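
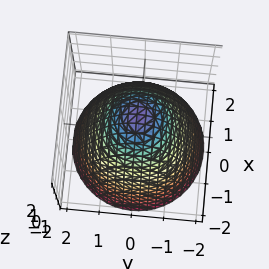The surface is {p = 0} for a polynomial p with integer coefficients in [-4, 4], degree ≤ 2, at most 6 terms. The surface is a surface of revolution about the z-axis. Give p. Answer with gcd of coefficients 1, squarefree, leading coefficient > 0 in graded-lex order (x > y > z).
x^2 + y^2 + z - 2

First, the degree is 2 — no degree-1 surface has this shape.
Then, symmetries: every cross-section ⟂ z is a circle, so x, y appear only via x² + y².
Next, observable constraints: it crosses the z-axis at the gridline z = 2; a circular section at z = 0 has radius between 1 and 2.
Finally, solving for integer coefficients yields p as stated.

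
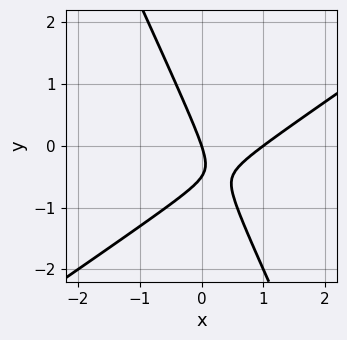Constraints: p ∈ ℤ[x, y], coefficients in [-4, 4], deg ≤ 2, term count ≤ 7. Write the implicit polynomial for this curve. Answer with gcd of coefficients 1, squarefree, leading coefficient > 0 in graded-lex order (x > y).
1. deg p = 2. The shape is more complex than any degree-1 curve.
2. Reading off the gridlines: it meets the y-axis at y = 0 (among the integer gridlines); among the integer gridlines, it crosses the x-axis at x ∈ {0, 1}.
3. These observations pin down the coefficients.

3*x^2 - 3*x*y - 2*y^2 - 3*x - y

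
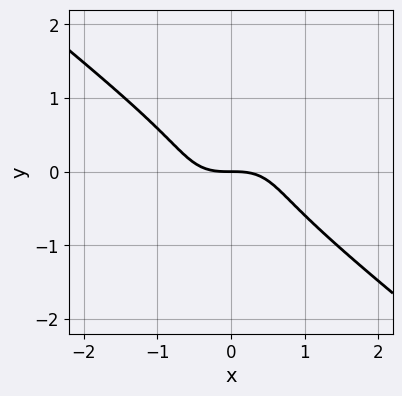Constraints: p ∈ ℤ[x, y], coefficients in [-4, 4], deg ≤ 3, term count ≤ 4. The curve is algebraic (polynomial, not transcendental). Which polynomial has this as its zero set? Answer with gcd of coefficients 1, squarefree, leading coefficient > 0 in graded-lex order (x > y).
x^3 + 2*y^3 + y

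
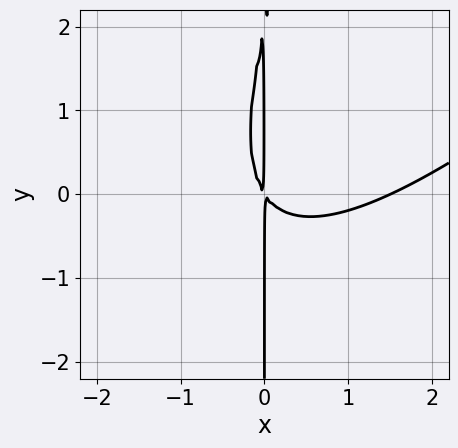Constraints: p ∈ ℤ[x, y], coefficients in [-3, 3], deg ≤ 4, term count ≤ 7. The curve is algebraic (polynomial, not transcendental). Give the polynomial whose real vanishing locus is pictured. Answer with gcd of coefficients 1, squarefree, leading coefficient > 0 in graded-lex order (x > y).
1. Degree: a generic line meets the curve in up to 3 points, so deg p = 3.
2. Observable constraints: every point of the y-axis in the box is on the curve.
3. Putting this together gives p.

2*x^3 - 3*x^2*y + x*y^2 - 3*x^2 - 2*x*y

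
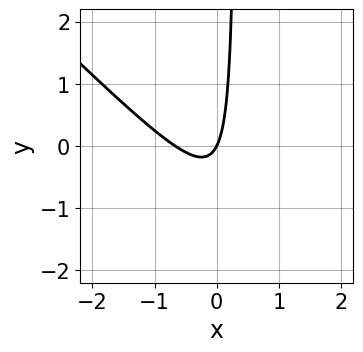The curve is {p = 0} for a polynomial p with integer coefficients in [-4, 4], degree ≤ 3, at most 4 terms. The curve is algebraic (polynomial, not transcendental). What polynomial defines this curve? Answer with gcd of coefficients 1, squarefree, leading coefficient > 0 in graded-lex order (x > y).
First, degree: a generic line meets the curve in up to 2 points, so deg p = 2.
Then, reading off the gridlines: it crosses the y-axis at the gridline y = 0; it crosses the x-axis at the gridline x = 0.
Finally, fitting integer coefficients to these (and the overall shape) gives p.

3*x^2 + 3*x*y + 2*x - y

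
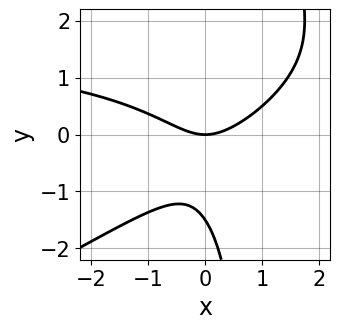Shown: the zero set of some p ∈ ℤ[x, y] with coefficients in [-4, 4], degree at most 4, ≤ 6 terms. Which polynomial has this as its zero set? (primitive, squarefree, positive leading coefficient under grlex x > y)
First, deg p = 3. The shape is more complex than any degree-2 curve.
Then, from the visible intercepts: it meets the x-axis at x = 0 (among the integer gridlines); it crosses the y-axis at the gridline y = 0.
Finally, the integer polynomial consistent with all of this is the stated p.

x^2*y - 2*x*y^2 - 2*x^2 + 2*y^2 + 3*y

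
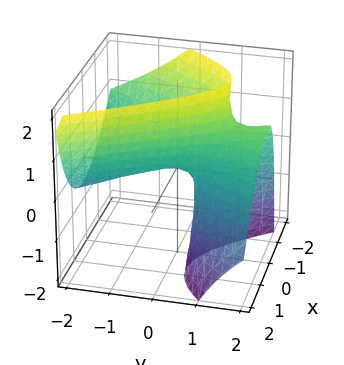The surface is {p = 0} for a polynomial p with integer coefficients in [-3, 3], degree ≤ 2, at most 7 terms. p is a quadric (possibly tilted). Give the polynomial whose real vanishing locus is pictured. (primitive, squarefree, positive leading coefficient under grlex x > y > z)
3*x^2 + 2*x*z - y^2 + 3*y*z - 2*z

(a) The degree is 2 — a generic line meets the surface in up to 2 points.
(b) Checking where it meets the axes: it meets the y-axis at y = 0 (among the integer gridlines); one x-axis crossing is at x = 0; it crosses the z-axis at the gridline z = 0.
(c) These observations pin down the coefficients.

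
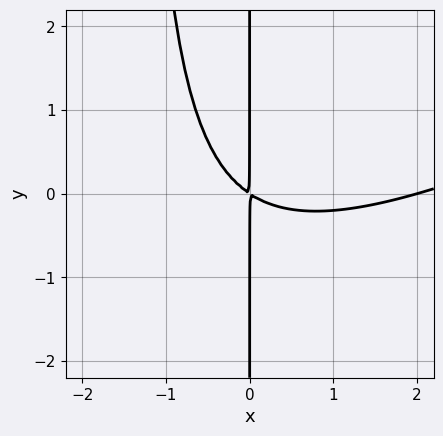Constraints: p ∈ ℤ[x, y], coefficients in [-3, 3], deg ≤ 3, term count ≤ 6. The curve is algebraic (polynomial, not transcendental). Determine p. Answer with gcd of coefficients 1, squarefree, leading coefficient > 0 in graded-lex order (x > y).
x^3 - 2*x^2*y - 2*x^2 - 3*x*y

1. deg p = 3. A generic line meets the curve in up to 3 points.
2. Observable constraints: every point of the y-axis in the box is on the curve; it meets the x-axis at x = 2 (among the integer gridlines).
3. Solving for integer coefficients yields p as stated.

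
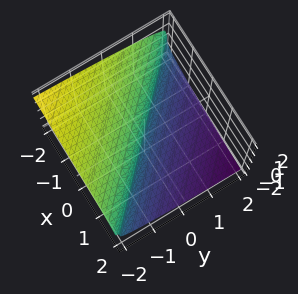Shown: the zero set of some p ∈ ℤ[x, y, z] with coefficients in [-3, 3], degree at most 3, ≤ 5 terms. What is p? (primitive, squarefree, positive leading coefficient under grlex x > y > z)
First, deg p = 3. A generic line meets the surface in up to 3 points.
Then, observable constraints: one y-axis crossing is at y = 0; it meets the x-axis at x = 0 (among the integer gridlines).
Finally, matching integer coefficients to the picture gives p.

z^3 + x + y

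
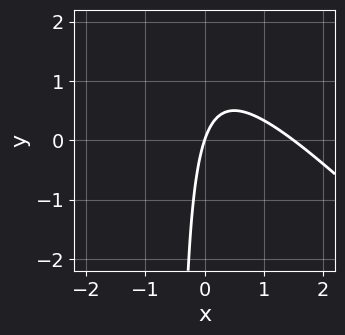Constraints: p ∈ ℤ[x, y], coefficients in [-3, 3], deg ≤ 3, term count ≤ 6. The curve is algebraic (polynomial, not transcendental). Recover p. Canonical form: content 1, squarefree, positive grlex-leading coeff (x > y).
2*x^2 + 2*x*y - 3*x + y

The degree is 2 — no degree-1 curve has this shape.
From the axis intercepts and sections: it meets the x-axis at x = 0 (among the integer gridlines); one y-axis crossing is at y = 0.
Solving for integer coefficients yields p as stated.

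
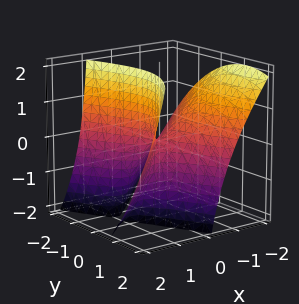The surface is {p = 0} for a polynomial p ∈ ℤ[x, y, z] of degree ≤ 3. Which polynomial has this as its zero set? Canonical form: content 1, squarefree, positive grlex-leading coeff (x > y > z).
(a) Degree: a generic line meets the surface in up to 2 points, so deg p = 2.
(b) Reading off the gridlines: one z-axis crossing is at z = 0; it crosses the x-axis at the gridline x = 0; it crosses the y-axis at the gridline y = 0.
(c) Solving for integer coefficients yields p as stated.

2*x^2 - x*y + 2*x*z - y^2 - z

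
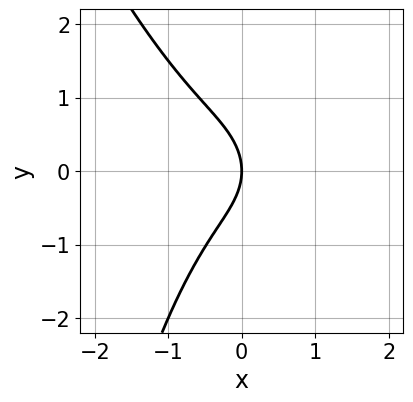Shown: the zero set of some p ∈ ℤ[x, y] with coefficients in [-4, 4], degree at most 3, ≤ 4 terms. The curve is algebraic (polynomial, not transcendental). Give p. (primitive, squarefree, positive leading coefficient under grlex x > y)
Degree: a generic line meets the curve in up to 3 points, so deg p = 3.
Against the integer gridlines: it crosses the y-axis at the gridline y = 0; it meets the x-axis at x = 0 (among the integer gridlines).
The integer polynomial consistent with all of this is the stated p.

3*x^3 + x^2*y + 2*y^2 + 3*x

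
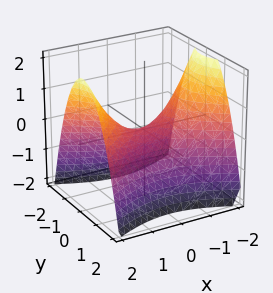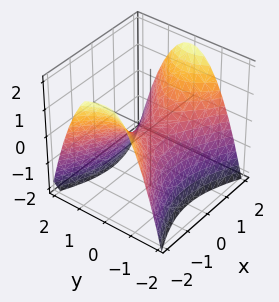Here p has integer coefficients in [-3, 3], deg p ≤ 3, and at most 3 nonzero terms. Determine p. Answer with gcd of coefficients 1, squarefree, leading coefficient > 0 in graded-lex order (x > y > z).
The degree is 2 — a saddle surface; a quadric.
Symmetries: it's symmetric under y → −y, forcing even powers of y; the x ↦ −x reflection is a symmetry, so x appears only in even powers.
Observable constraints: one x-axis crossing is at x = 0; it meets the z-axis at z = 0 (among the integer gridlines).
Together with the visible shape, these determine p as stated.

x^2 - 2*y^2 - 2*z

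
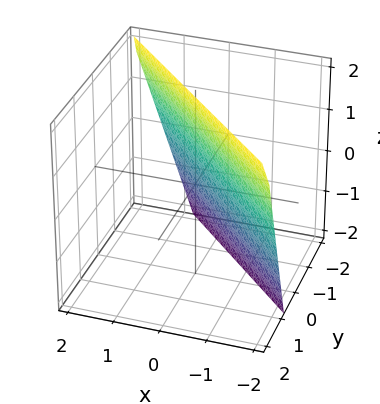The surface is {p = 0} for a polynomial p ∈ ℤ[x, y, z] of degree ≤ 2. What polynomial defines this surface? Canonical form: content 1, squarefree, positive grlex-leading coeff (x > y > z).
First, the degree is 1 — every cross-section is a straight line — this is a plane.
Next, from the visible intercepts: it crosses the z-axis at the gridline z = 2.
Finally, fitting integer coefficients to these (and the overall shape) gives p.

3*x + 3*y - z + 2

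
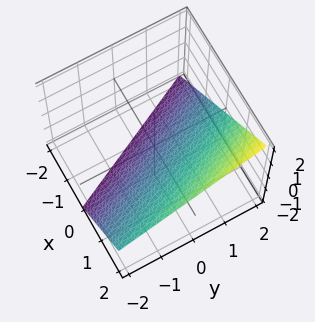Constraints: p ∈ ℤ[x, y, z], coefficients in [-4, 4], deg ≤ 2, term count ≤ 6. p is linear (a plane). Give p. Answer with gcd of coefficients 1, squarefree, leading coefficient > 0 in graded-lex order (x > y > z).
2*x + y - 2*z - 2

1. The degree is 1 — the surface is flat (a plane).
2. Checking where it meets the axes: it crosses the x-axis at the gridline x = 1; it crosses the z-axis at the gridline z = -1; one y-axis crossing is at y = 2.
3. Assembling these constraints gives the stated polynomial.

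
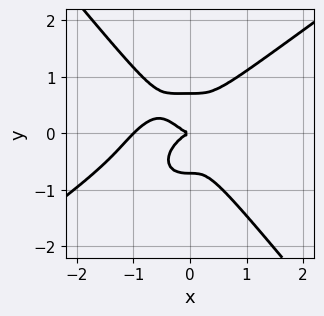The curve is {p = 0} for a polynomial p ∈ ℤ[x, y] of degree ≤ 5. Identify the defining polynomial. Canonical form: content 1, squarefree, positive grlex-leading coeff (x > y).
First, degree: the shape is more complex than any degree-3 curve, so deg p = 4.
Next, checking where it meets the axes: it crosses the y-axis at the gridline y = 0; among the integer gridlines, it crosses the x-axis at x ∈ {-1, 0}.
Finally, assembling these constraints gives the stated polynomial.

2*x^4 - 2*x^3*y - 2*y^4 + 2*x^3 + y^2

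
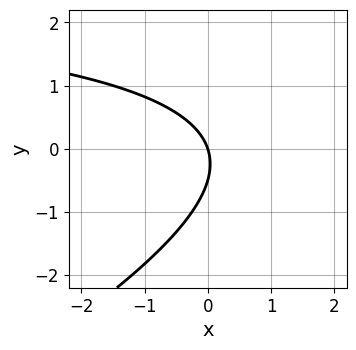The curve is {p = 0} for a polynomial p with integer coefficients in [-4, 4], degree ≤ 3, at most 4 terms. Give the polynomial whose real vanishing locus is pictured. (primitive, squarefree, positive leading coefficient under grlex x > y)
x*y - 2*y^2 - 3*x - y

(a) deg p = 2. A generic line meets the curve in up to 2 points.
(b) Checking where it meets the axes: it meets the x-axis at x = 0 (among the integer gridlines); it meets the y-axis at y = 0 (among the integer gridlines).
(c) Assembling these constraints gives the stated polynomial.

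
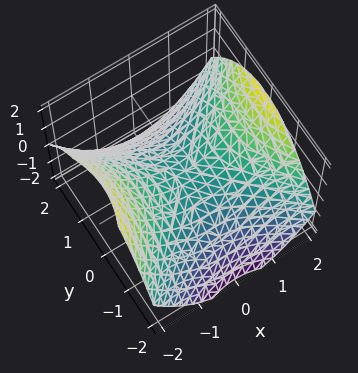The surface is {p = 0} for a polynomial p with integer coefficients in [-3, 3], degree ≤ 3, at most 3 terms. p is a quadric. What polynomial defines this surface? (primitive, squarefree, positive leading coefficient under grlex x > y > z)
(a) The degree is 2 — a saddle surface; a quadric.
(b) Symmetries: it's symmetric under x → −x, forcing even powers of x; it's symmetric under y → −y, forcing even powers of y.
(c) Checking where it meets the axes: one x-axis crossing is at x = 0; one z-axis crossing is at z = 0.
(d) The integer polynomial consistent with all of this is the stated p.

x^2 - y^2 - 2*z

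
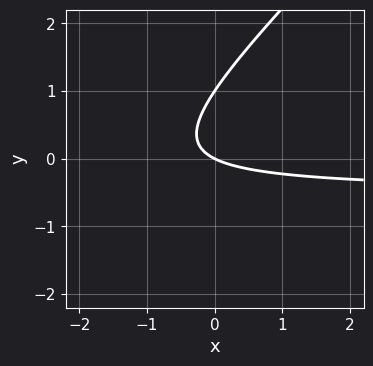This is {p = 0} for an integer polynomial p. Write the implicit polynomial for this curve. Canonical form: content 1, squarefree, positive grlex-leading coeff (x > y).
First, deg p = 2. No degree-1 curve has this shape.
Then, observable constraints: one x-axis crossing is at x = 0; the y-axis gridline crossings are at y ∈ {0, 1}.
Finally, matching integer coefficients to the picture gives p.

2*x*y - 2*y^2 + x + 2*y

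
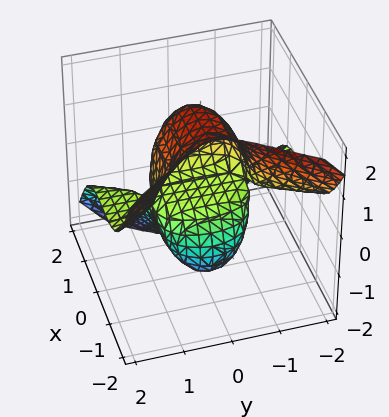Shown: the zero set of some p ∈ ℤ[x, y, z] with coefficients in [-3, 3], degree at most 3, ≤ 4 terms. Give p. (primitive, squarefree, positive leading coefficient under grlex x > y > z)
The degree is 3 — a generic line meets the surface in up to 3 points.
Checking where it meets the axes: one z-axis crossing is at z = 0; every point of the y-axis in the box is on the surface; it crosses the x-axis at the gridline x = 0.
Fitting integer coefficients to these (and the overall shape) gives p.

2*x^3 + 3*y^2*z + z^3 - 3*z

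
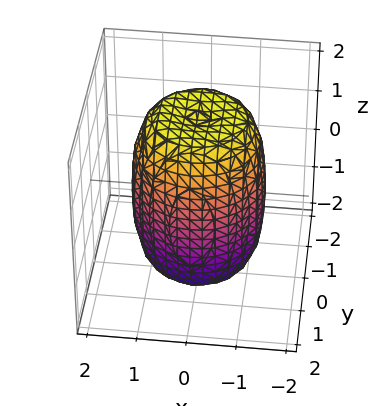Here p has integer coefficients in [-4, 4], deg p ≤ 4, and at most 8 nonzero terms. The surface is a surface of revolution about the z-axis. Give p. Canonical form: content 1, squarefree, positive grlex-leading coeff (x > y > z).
Degree: no degree-3 surface has this shape, so deg p = 4.
By symmetry, every cross-section ⟂ z is a circle, so x, y appear only via x² + y².
Against the integer gridlines: a circular section at z = -1 has radius between 1 and 2.
The integer polynomial consistent with all of this is the stated p.

2*x^4 + 4*x^2*y^2 + 2*y^4 - 2*x^2 - 2*y^2 + z^2 - 3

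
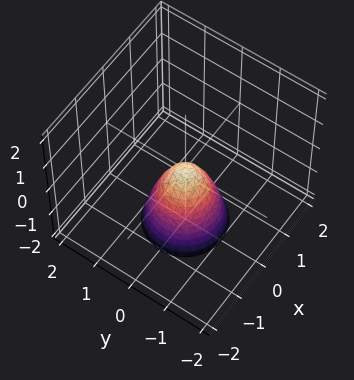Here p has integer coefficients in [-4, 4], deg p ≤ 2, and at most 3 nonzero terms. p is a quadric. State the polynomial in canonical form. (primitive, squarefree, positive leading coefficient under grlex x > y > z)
2*x^2 + 2*y^2 + z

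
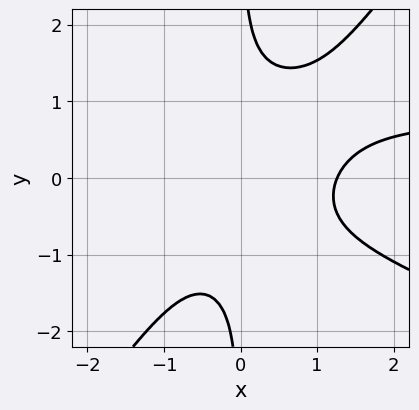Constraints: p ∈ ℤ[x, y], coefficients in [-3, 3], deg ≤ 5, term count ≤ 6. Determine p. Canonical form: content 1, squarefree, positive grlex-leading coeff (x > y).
x^3*y + 2*x^2*y^2 - 2*x*y^3 - x^3 + 2

1. deg p = 4. The shape is more complex than any degree-3 curve.
2. From the visible intercepts: it misses every integer gridline on the y-axis.
3. Matching integer coefficients to the picture gives p.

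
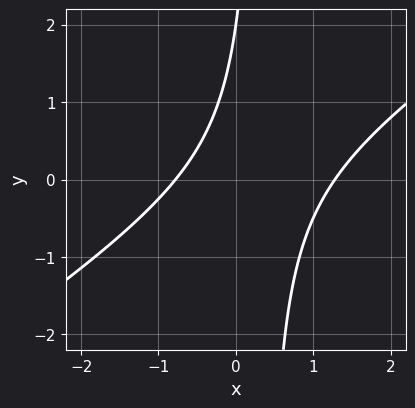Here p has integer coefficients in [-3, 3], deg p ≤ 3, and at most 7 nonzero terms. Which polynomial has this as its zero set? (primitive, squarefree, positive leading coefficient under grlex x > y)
2*x^2 - 3*x*y - x + y - 2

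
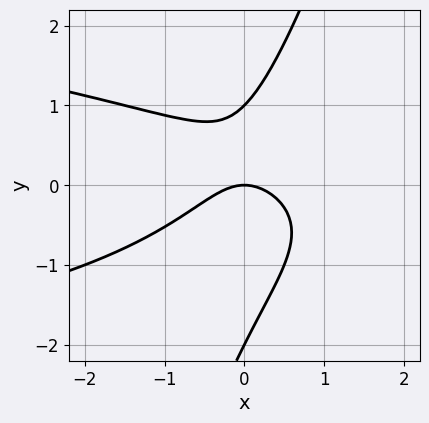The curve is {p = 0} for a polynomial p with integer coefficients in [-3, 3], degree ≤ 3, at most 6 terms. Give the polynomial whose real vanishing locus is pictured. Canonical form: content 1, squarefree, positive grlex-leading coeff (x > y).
3*x*y^2 - y^3 + 2*x^2 - y^2 + 2*y

deg p = 3.
Checking where it meets the axes: among the integer gridlines, it crosses the y-axis at y ∈ {-2, 0, 1}; it meets the x-axis at x = 0 (among the integer gridlines).
Matching integer coefficients to the picture gives p.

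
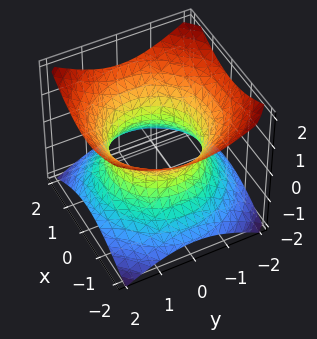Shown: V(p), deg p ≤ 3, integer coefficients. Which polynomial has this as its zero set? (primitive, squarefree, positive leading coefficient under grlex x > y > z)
First, the degree is 2 — an hourglass — one-sheet hyperboloid; a quadric.
Then, symmetries: rotational symmetry about the z-axis ⇒ p depends on x, y only through x² + y²; it's symmetric under z → −z, forcing even powers of z.
Then, reading off the gridlines: it misses every integer gridline on the z-axis; a circular section at z = 1 has radius between 1 and 2.
Finally, these observations pin down the coefficients.

2*x^2 + 2*y^2 - 3*z^2 - 3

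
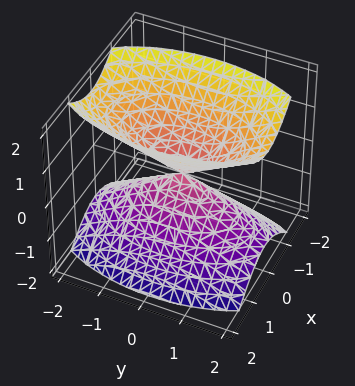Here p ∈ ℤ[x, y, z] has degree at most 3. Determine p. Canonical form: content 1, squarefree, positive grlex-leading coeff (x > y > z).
1. I count 2 distinct pieces. Treating them together as one polynomial.
2. The degree is 2 — a double cone through the origin; a quadric.
3. Symmetries: mirror symmetry y ↦ −y ⇒ only even powers of y; it's symmetric under z → −z, forcing even powers of z; it's symmetric under x → −x, forcing even powers of x.
4. Reading off the gridlines: it crosses the z-axis at the gridline z = 0; it crosses the y-axis at the gridline y = 0; it meets the x-axis at x = 0 (among the integer gridlines).
5. These observations pin down the coefficients.

3*x^2 + y^2 - 2*z^2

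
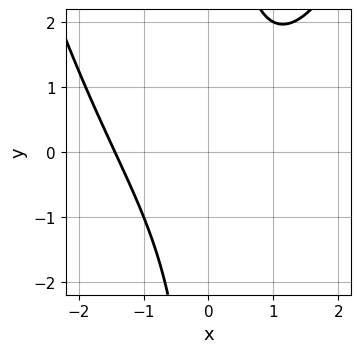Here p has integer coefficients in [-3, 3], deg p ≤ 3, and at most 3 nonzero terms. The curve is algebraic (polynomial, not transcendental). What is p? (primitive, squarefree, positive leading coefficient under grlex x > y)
x^3 - 2*x*y + 3

First, deg p = 3. The shape is more complex than any degree-2 curve.
Then, against the integer gridlines: it misses every integer gridline on the y-axis.
Finally, together with the visible shape, these determine p as stated.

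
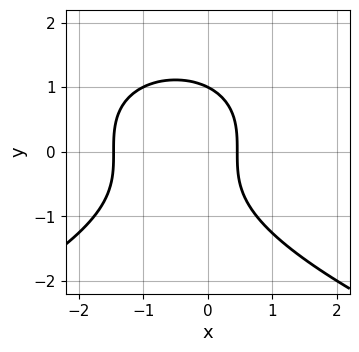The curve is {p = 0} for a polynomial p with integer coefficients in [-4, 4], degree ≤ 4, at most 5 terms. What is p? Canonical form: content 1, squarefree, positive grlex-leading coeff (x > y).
2*y^3 + 3*x^2 + 3*x - 2

(a) deg p = 3. No degree-2 curve has this shape.
(b) From the axis intercepts and sections: one y-axis crossing is at y = 1.
(c) Together with the visible shape, these determine p as stated.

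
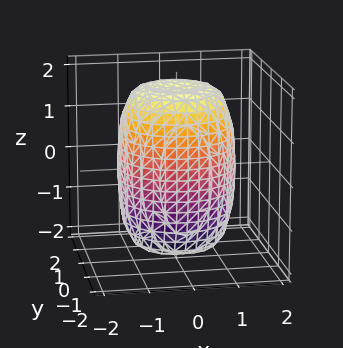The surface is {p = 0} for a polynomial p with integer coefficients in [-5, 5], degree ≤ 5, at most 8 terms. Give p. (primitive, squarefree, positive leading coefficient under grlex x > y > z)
1. The degree is 4 — no degree-3 surface has this shape.
2. Symmetries: rotational symmetry about the z-axis ⇒ p depends on x, y only through x² + y².
3. From the visible intercepts: a circular section at z = 1 has radius between 1 and 2.
4. Assembling these constraints gives the stated polynomial.

2*x^4 + 4*x^2*y^2 + 2*y^4 - 2*x^2 - 2*y^2 + z^2 - 3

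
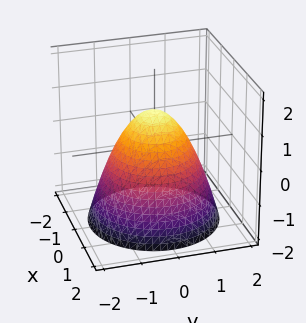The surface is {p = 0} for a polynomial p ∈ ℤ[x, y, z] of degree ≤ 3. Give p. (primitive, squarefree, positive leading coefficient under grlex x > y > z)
First, degree: the shape is more complex than any degree-1 surface, so deg p = 2.
Then, by symmetry, the z-axis is an axis of rotation, so x and y enter only as x² + y².
Then, from the axis intercepts and sections: the x-axis gridline crossings are at x ∈ {-1, 1}; it meets the z-axis at z = 1 (among the integer gridlines).
Finally, together with the visible shape, these determine p as stated. Check: (0, 1, 0) on the y-axis lies on the surface, and p(0, 1, 0) = 0. ✓

x^2 + y^2 + z - 1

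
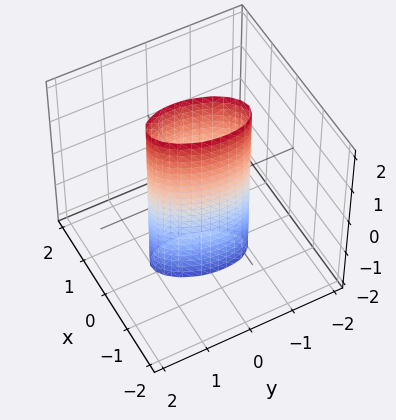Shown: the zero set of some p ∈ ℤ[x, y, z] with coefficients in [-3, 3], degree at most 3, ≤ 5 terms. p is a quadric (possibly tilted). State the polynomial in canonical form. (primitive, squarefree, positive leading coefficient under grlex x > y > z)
Degree: no degree-1 surface has this shape, so deg p = 2.
Checking where it meets the axes: it misses every integer gridline on the z-axis; among the integer gridlines, it crosses the y-axis at y ∈ {-1, 1}.
Fitting integer coefficients to these (and the overall shape) gives p.

3*x^2 - x*y + y^2 - 1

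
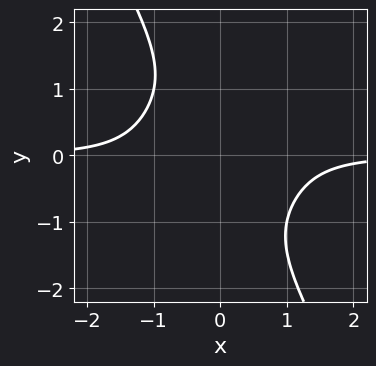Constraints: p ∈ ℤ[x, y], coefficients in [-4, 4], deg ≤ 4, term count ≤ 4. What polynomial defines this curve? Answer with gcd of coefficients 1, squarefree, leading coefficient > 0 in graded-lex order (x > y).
1. Degree: no degree-3 curve has this shape, so deg p = 4.
2. Against the integer gridlines: it misses every integer gridline on the x-axis; the curve avoids every integer y-axis point in the box.
3. Fitting integer coefficients to these (and the overall shape) gives p.

3*x^3*y + x*y^3 + y^4 + 3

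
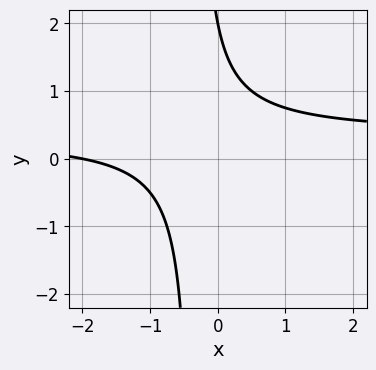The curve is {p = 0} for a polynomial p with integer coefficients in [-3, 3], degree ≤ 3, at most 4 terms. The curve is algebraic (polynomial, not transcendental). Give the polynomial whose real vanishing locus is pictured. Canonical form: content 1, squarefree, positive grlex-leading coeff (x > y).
3*x*y - x + y - 2

1. The degree is 2 — a generic line meets the curve in up to 2 points.
2. From the visible intercepts: one x-axis crossing is at x = -2; one y-axis crossing is at y = 2.
3. The integer polynomial consistent with all of this is the stated p.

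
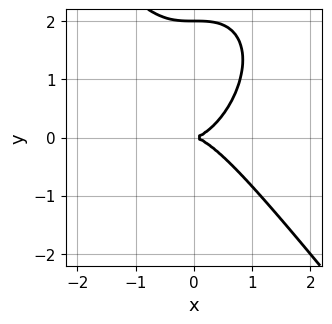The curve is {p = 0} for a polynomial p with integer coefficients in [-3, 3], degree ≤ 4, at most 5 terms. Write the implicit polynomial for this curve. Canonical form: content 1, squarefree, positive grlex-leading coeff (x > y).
2*x^3 + y^3 - 2*y^2

Degree: no degree-2 curve has this shape, so deg p = 3.
Reading off the gridlines: it crosses the x-axis at the gridline x = 0; the y-axis gridline crossings are at y ∈ {0, 2}.
The integer polynomial consistent with all of this is the stated p.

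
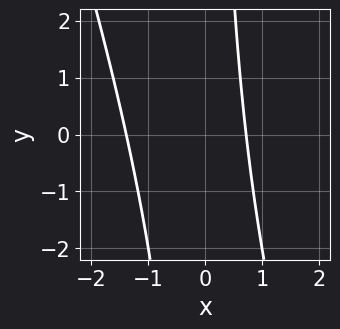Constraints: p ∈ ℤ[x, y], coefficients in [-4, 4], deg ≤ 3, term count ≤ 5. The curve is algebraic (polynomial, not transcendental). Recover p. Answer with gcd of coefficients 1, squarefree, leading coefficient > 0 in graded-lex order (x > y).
3*x^2 + x*y + 2*x - 3

The degree is 2 — no degree-1 curve has this shape.
Reading off the gridlines: the curve avoids every integer y-axis point in the box.
Matching integer coefficients to the picture gives p.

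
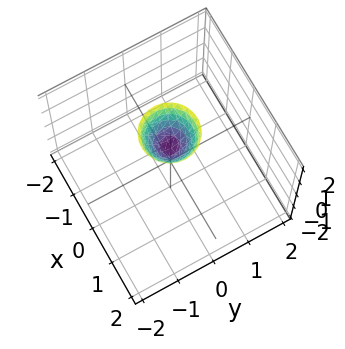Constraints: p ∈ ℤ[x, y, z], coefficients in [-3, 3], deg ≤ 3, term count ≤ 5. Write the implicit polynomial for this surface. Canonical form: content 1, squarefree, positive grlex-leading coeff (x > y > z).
2*x^2 + 2*y^2 - z + 1

1. deg p = 2. A generic line meets the surface in up to 2 points.
2. By symmetry, every cross-section ⟂ z is a circle, so x, y appear only via x² + y².
3. From the visible intercepts: it misses every integer gridline on the y-axis; the surface avoids every integer x-axis point in the box.
4. Solving for integer coefficients yields p as stated. Check: (0, 0, 1) on the z-axis lies on the surface, and p(0, 0, 1) = 0. ✓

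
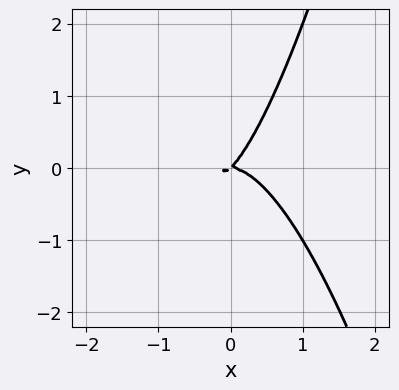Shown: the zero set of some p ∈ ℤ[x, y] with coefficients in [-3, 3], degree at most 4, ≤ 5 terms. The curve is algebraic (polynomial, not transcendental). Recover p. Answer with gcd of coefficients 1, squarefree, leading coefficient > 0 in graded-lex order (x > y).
2*x^3 + x*y - y^2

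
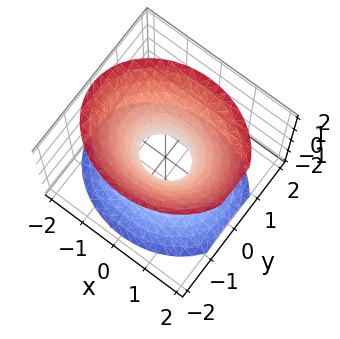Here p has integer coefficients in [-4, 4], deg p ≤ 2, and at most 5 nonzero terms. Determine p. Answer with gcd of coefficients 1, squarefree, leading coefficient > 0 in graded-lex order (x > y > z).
2*x^2 + 3*y^2 - 2*z^2 - 1

1. Degree: one connected sheet with a waist; a quadric, so deg p = 2.
2. Symmetries: mirror symmetry y ↦ −y ⇒ only even powers of y; the z ↦ −z reflection is a symmetry, so z appears only in even powers; it's symmetric under x → −x, forcing even powers of x.
3. Against the integer gridlines: the surface avoids every integer z-axis point in the box.
4. Matching integer coefficients to the picture gives p.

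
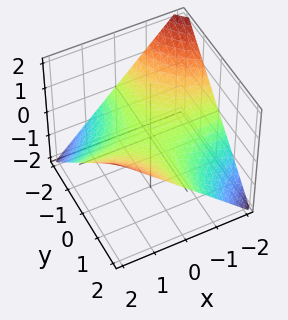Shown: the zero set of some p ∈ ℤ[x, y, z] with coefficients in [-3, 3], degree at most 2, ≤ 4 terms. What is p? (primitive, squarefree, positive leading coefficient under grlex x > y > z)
x*y - 2*z

First, deg p = 2.
Next, observable constraints: every point of the x-axis in the box is on the surface; one z-axis crossing is at z = 0; the visible y-axis segment lies entirely on the surface.
Finally, solving for integer coefficients yields p as stated.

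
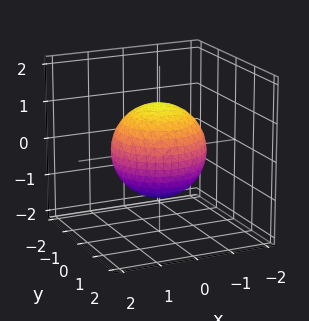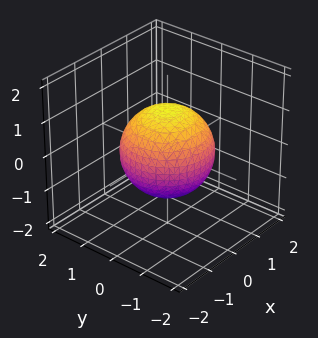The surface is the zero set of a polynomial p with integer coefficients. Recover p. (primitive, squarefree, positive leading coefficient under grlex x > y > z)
1. deg p = 2.
2. Symmetries: rotational symmetry about the z-axis ⇒ p depends on x, y only through x² + y²; the z ↦ −z reflection is a symmetry, so z appears only in even powers.
3. Against the integer gridlines: a circular section at z = 0 has radius between 1 and 2.
4. Assembling these constraints gives the stated polynomial.

2*x^2 + 2*y^2 + 2*z^2 - 3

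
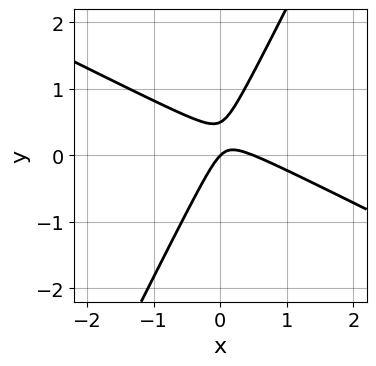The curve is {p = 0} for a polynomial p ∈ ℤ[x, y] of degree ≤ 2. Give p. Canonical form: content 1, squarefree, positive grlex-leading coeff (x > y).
2*x^2 + 3*x*y - 2*y^2 - x + y

First, the degree is 2 — a generic line meets the curve in up to 2 points.
Then, observable constraints: one y-axis crossing is at y = 0; it crosses the x-axis at the gridline x = 0.
Finally, matching integer coefficients to the picture gives p.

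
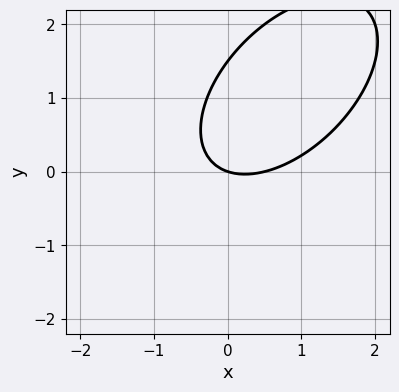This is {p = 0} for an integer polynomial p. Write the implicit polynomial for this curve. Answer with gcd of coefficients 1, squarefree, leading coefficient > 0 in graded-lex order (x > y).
(a) Degree: the shape is more complex than any degree-1 curve, so deg p = 2.
(b) Observable constraints: it crosses the x-axis at the gridline x = 0; one y-axis crossing is at y = 0.
(c) Putting this together gives p.

2*x^2 - 2*x*y + 2*y^2 - x - 3*y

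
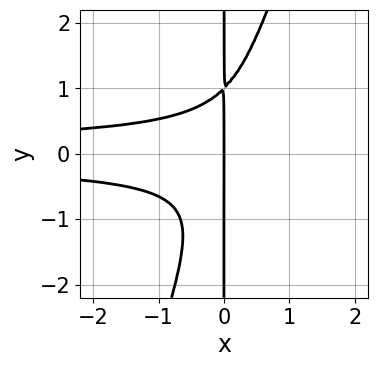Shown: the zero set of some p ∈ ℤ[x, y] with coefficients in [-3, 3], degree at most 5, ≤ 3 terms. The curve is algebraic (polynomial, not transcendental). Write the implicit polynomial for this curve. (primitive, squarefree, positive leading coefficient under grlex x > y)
3*x^2*y^2 - x*y^3 + x

First, degree: no degree-3 curve has this shape, so deg p = 4.
Then, from the visible intercepts: the visible y-axis segment lies entirely on the curve; it crosses the x-axis at the gridline x = 0.
Finally, assembling these constraints gives the stated polynomial.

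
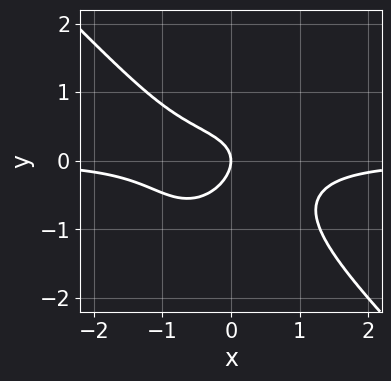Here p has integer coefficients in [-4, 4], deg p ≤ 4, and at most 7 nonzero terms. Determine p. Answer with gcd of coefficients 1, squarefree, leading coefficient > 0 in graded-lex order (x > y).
3*x^3*y + 3*y^4 + 2*y^3 + 3*y^2 + 2*x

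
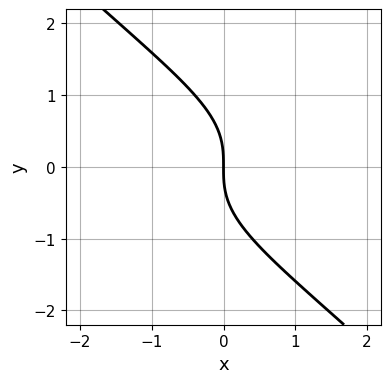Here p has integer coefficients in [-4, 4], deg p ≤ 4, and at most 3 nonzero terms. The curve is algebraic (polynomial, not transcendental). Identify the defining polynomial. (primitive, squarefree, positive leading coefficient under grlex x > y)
(a) The degree is 3 — no degree-2 curve has this shape.
(b) From the visible intercepts: it crosses the x-axis at the gridline x = 0; one y-axis crossing is at y = 0.
(c) Matching integer coefficients to the picture gives p.

2*x*y^2 + 2*y^3 + 3*x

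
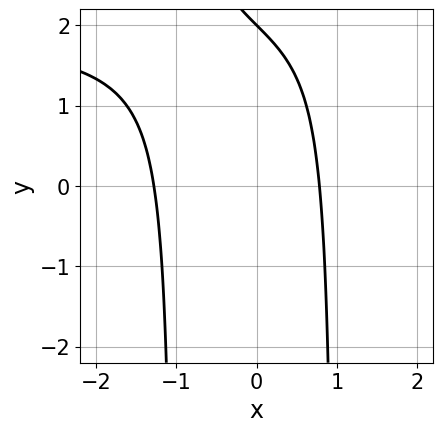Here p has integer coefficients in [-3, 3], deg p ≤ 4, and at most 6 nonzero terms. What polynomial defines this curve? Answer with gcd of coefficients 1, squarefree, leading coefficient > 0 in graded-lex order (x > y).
x^2*y - 2*x^2 - x - y + 2

1. deg p = 3. A generic line meets the curve in up to 3 points.
2. From the visible intercepts: it meets the y-axis at y = 2 (among the integer gridlines).
3. Putting this together gives p.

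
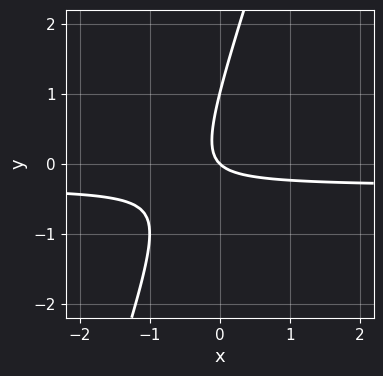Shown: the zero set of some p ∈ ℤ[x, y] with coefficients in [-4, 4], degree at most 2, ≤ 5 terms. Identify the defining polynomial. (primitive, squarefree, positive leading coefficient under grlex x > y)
The degree is 2 — no degree-1 curve has this shape.
From the visible intercepts: it crosses the x-axis at the gridline x = 0; among the integer gridlines, it crosses the y-axis at y ∈ {0, 1}.
Together with the visible shape, these determine p as stated.

3*x*y - y^2 + x + y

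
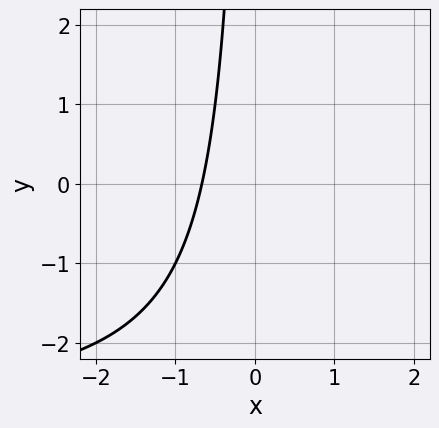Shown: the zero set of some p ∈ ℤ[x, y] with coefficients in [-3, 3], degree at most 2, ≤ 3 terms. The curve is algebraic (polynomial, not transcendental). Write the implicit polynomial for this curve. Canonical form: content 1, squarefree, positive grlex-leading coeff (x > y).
1. The degree is 2 — a generic line meets the curve in up to 2 points.
2. From the axis intercepts and sections: no y-intercept at any integer in the box.
3. Matching integer coefficients to the picture gives p.

x*y + 3*x + 2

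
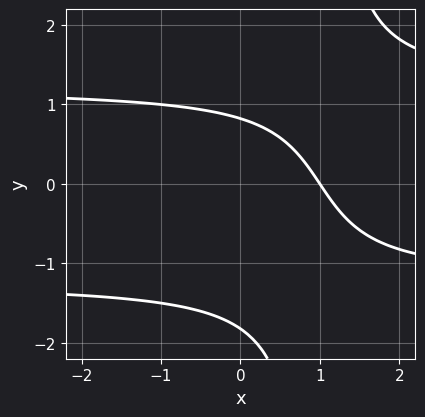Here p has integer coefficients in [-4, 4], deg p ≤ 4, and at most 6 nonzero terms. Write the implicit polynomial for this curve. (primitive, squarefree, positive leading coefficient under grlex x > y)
The degree is 3 — a generic line meets the curve in up to 3 points.
From the visible intercepts: it meets the x-axis at x = 1 (among the integer gridlines).
Fitting integer coefficients to these (and the overall shape) gives p.

2*x*y^2 - 2*y^2 - 3*x - 2*y + 3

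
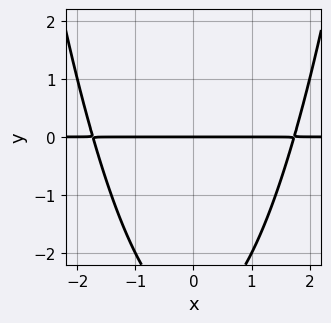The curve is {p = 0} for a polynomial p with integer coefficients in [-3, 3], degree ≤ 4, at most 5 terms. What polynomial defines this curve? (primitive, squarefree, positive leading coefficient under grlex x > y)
x^2*y - y^2 - 3*y

First, the degree is 3 — no degree-2 curve has this shape.
Next, symmetries: it's symmetric under x → −x, forcing even powers of x.
Then, reading off the gridlines: it crosses the y-axis at the gridline y = 0; the visible x-axis segment lies entirely on the curve.
Finally, fitting integer coefficients to these (and the overall shape) gives p.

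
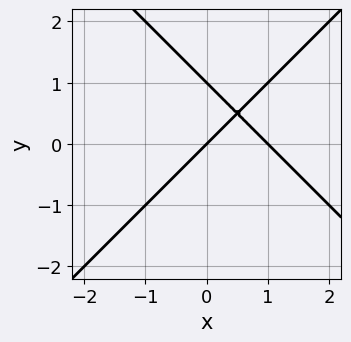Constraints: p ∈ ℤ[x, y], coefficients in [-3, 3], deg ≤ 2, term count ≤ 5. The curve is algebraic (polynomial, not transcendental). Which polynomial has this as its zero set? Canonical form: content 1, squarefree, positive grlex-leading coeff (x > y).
x^2 - y^2 - x + y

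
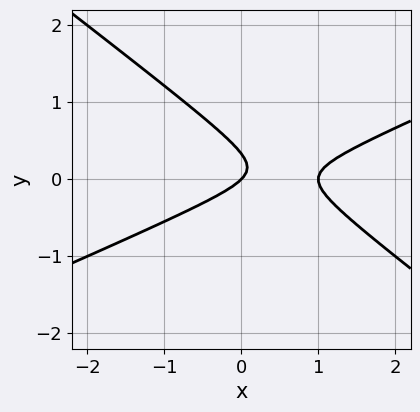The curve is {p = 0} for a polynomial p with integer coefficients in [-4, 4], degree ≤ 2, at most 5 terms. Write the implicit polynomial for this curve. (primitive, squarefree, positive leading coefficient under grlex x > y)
First, the degree is 2 — the shape is more complex than any degree-1 curve.
Then, from the axis intercepts and sections: among the integer gridlines, it crosses the x-axis at x ∈ {0, 1}; it crosses the y-axis at the gridline y = 0.
Finally, these observations pin down the coefficients.

x^2 - x*y - 3*y^2 - x + y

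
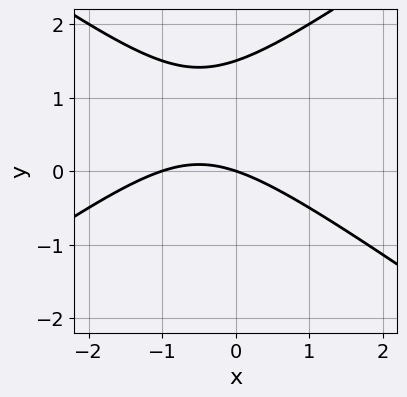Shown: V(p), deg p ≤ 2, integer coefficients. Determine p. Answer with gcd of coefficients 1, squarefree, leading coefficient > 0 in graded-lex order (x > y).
x^2 - 2*y^2 + x + 3*y

(a) Degree: a generic line meets the curve in up to 2 points, so deg p = 2.
(b) Observable constraints: it meets the y-axis at y = 0 (among the integer gridlines); among the integer gridlines, it crosses the x-axis at x ∈ {-1, 0}.
(c) Assembling these constraints gives the stated polynomial.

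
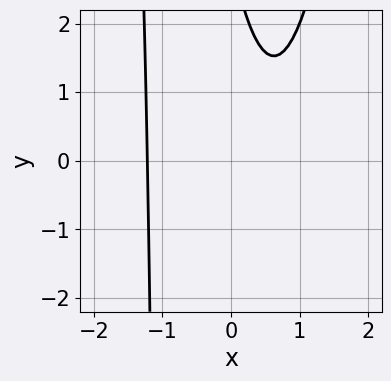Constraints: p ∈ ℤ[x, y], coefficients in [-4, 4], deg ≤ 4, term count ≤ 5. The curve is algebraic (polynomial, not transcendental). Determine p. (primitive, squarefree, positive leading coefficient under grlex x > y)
3*x^3 - x*y - 2*x - y + 3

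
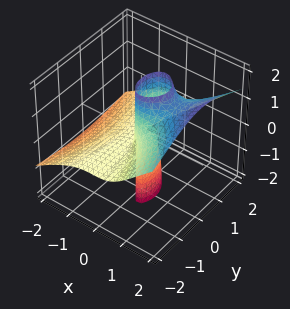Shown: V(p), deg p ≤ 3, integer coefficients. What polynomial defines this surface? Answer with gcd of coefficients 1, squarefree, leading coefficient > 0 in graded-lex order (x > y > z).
First, deg p = 3. The shape is more complex than any degree-2 surface.
Next, reading off the gridlines: every point of the y-axis in the box is on the surface; one x-axis crossing is at x = 0; every point of the z-axis in the box is on the surface.
Finally, putting this together gives p.

2*x^3 - 3*x^2*z - y^2*z + 2*x*z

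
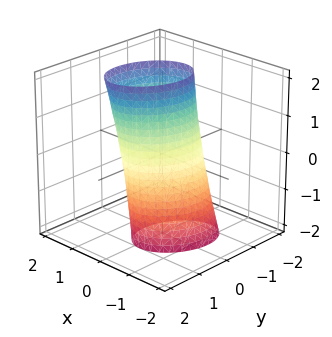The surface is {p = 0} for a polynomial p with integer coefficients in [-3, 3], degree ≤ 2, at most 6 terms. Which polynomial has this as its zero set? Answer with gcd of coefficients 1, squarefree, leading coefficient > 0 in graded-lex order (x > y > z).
First, deg p = 2. No degree-1 surface has this shape.
Next, against the integer gridlines: among the integer gridlines, it crosses the y-axis at y ∈ {-1, 1}; the surface avoids every integer z-axis point in the box.
Finally, fitting integer coefficients to these (and the overall shape) gives p.

3*x^2 - x*y - x*z + 2*y^2 - 2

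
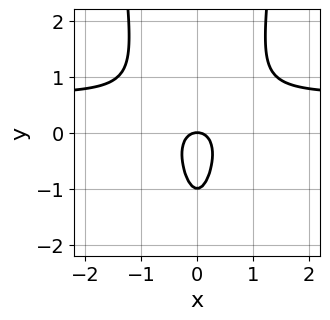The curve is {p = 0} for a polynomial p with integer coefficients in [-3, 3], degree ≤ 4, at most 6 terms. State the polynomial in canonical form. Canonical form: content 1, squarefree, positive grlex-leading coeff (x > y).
1. The degree is 3 — the shape is more complex than any degree-2 curve.
2. Symmetries: mirror symmetry x ↦ −x ⇒ only even powers of x.
3. Checking where it meets the axes: among the integer gridlines, it crosses the y-axis at y ∈ {-1, 0}; one x-axis crossing is at x = 0.
4. Together with the visible shape, these determine p as stated.

3*x^2*y - 2*x^2 - y^2 - y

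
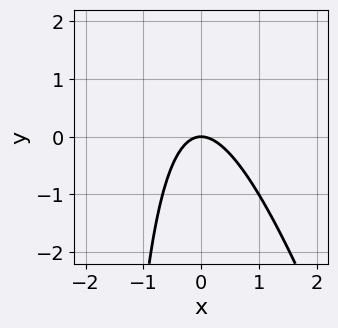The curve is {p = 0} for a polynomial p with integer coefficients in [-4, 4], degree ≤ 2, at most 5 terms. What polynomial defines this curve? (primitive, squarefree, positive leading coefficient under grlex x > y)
3*x^2 + x*y + 2*y

(a) deg p = 2. No degree-1 curve has this shape.
(b) Reading off the gridlines: one y-axis crossing is at y = 0; it meets the x-axis at x = 0 (among the integer gridlines).
(c) Assembling these constraints gives the stated polynomial.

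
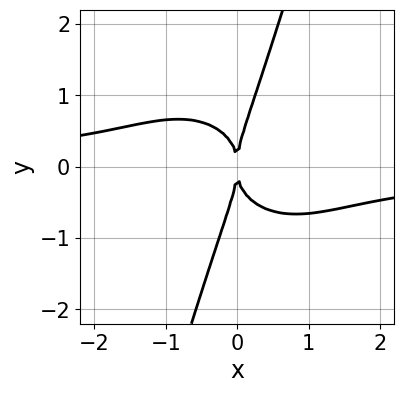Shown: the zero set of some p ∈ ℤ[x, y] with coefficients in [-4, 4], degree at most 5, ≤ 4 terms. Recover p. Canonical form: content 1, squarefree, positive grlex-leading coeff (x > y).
3*x^3*y + 3*x*y^3 - y^4 + 3*x^2

1. The degree is 4 — no degree-3 curve has this shape.
2. Checking where it meets the axes: one x-axis crossing is at x = 0; one y-axis crossing is at y = 0.
3. Putting this together gives p.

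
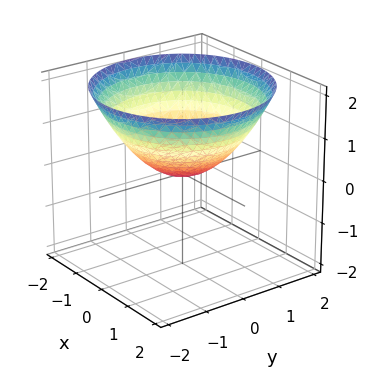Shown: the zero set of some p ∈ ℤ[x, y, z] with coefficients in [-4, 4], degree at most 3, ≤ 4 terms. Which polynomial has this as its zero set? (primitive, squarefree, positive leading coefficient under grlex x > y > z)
x^2 + y^2 - 2*z

Degree: a single bowl opening along one axis; a quadric, so deg p = 2.
Symmetry: the z-axis is an axis of rotation, so x and y enter only as x² + y².
From the axis intercepts and sections: it crosses the x-axis at the gridline x = 0; a circular section at z = 1 has radius between 1 and 2; one y-axis crossing is at y = 0.
Putting this together gives p.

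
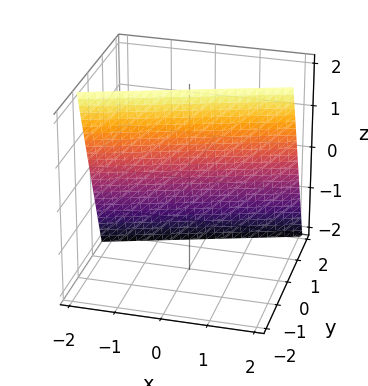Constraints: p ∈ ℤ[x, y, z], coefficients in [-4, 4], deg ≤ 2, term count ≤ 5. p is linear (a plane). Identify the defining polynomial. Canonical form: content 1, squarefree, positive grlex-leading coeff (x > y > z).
(a) Degree: the surface is flat (a plane), so deg p = 1.
(b) Observable constraints: one x-axis crossing is at x = -2; it crosses the z-axis at the gridline z = 2.
(c) Putting this together gives p.

x - 3*y - z + 2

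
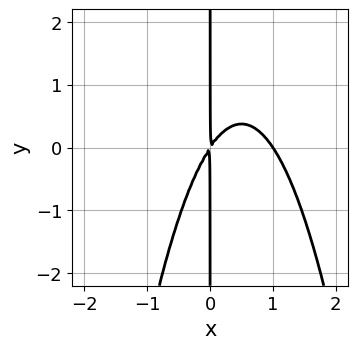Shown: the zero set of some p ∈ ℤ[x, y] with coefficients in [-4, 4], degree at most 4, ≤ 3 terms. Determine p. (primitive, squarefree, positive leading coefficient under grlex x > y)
3*x^3 - 3*x^2 + 2*x*y

deg p = 3.
Checking where it meets the axes: it crosses the x-axis at the gridline x = 1; the visible y-axis segment lies entirely on the curve.
Assembling these constraints gives the stated polynomial.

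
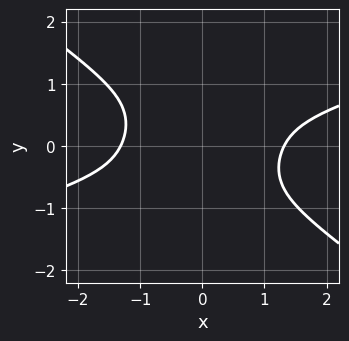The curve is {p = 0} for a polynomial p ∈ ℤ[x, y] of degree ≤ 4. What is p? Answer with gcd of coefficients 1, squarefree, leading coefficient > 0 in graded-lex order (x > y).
x^4 - 2*x^3*y - 3*x^2*y^2 - 3*y^4 - 3

(a) The degree is 4 — a generic line meets the curve in up to 4 points.
(b) From the axis intercepts and sections: it misses every integer gridline on the y-axis.
(c) These observations pin down the coefficients.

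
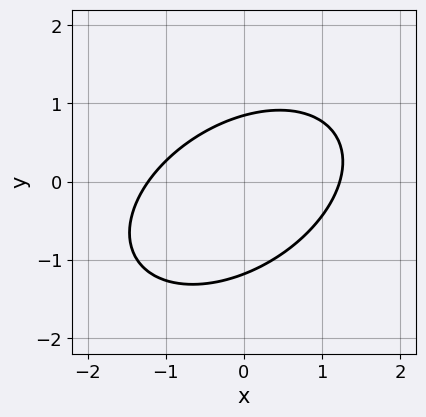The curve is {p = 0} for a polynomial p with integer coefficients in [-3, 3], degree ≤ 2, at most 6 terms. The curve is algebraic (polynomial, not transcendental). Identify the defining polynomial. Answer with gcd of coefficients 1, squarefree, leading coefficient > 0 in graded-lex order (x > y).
2*x^2 - 2*x*y + 3*y^2 + y - 3

(a) Degree: the shape is more complex than any degree-1 curve, so deg p = 2.
(b) Matching integer coefficients to the picture gives p.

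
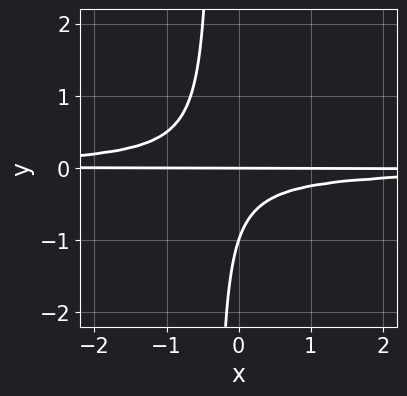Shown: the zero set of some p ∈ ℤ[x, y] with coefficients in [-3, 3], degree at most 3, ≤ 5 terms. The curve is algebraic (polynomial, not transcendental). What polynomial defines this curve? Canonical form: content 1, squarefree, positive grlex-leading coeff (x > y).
(a) Degree: the shape is more complex than any degree-2 curve, so deg p = 3.
(b) Against the integer gridlines: the visible x-axis segment lies entirely on the curve; among the integer gridlines, it crosses the y-axis at y ∈ {-1, 0}.
(c) Assembling these constraints gives the stated polynomial.

3*x*y^2 + y^2 + y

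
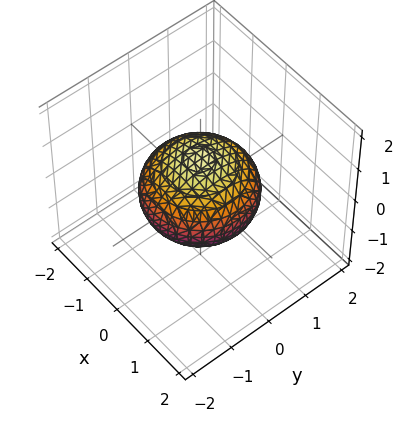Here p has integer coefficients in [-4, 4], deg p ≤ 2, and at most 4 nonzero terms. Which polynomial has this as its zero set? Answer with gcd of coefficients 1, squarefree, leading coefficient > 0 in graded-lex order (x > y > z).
(a) The degree is 2 — no degree-1 surface has this shape.
(b) Symmetries: rotational symmetry about the z-axis ⇒ p depends on x, y only through x² + y².
(c) Reading off the gridlines: a circular section at z = 0 has radius between 1 and 2; among the integer gridlines, it crosses the z-axis at z ∈ {-1, 1}.
(d) Assembling these constraints gives the stated polynomial.

2*x^2 + 2*y^2 + 3*z^2 - 3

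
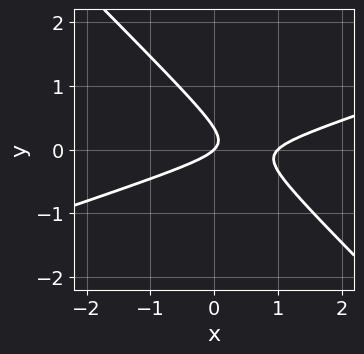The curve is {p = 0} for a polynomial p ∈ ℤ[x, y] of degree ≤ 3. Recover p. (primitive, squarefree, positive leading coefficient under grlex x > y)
(a) The degree is 2 — no degree-1 curve has this shape.
(b) Against the integer gridlines: one y-axis crossing is at y = 0; among the integer gridlines, it crosses the x-axis at x ∈ {0, 1}.
(c) Together with the visible shape, these determine p as stated.

x^2 - 2*x*y - 3*y^2 - x + y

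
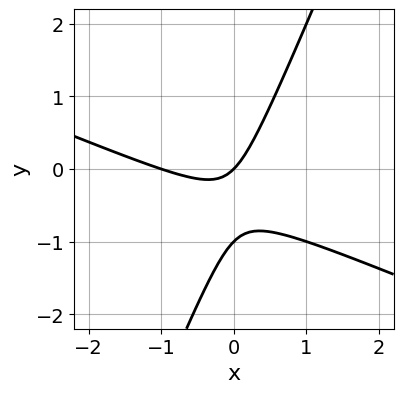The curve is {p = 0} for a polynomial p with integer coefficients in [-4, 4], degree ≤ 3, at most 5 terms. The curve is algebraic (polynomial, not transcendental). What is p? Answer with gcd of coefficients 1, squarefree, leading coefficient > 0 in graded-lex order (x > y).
x^2 + 2*x*y - y^2 + x - y

1. Degree: no degree-1 curve has this shape, so deg p = 2.
2. From the visible intercepts: among the integer gridlines, it crosses the x-axis at x ∈ {-1, 0}; the y-axis gridline crossings are at y ∈ {-1, 0}.
3. Putting this together gives p.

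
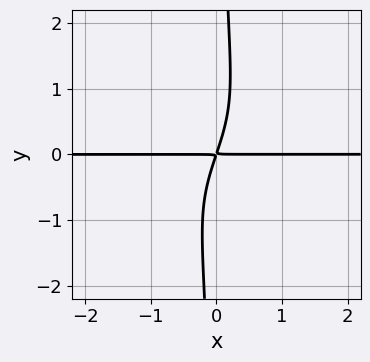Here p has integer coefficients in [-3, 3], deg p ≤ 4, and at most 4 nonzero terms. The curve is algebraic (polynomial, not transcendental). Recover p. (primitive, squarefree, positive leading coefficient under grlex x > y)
x^2*y^2 - 2*x*y^3 - 3*x*y + y^2

1. deg p = 4.
2. Reading off the gridlines: every point of the x-axis in the box is on the curve.
3. Solving for integer coefficients yields p as stated.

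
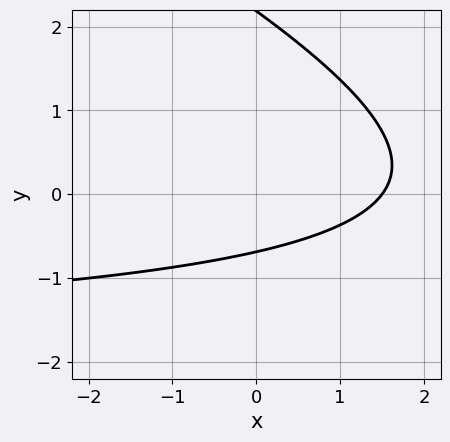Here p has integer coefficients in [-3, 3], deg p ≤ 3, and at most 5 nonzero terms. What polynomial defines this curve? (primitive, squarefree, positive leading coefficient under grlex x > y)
1. The degree is 2 — no degree-1 curve has this shape.
2. Solving for integer coefficients yields p as stated.

x*y + 2*y^2 + 2*x - 3*y - 3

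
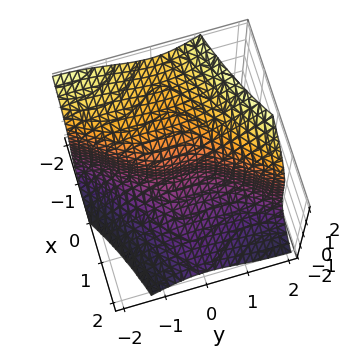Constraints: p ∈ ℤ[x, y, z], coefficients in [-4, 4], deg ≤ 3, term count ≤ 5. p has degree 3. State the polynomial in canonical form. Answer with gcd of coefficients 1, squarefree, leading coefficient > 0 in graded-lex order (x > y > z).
The degree is 3 — no degree-2 surface has this shape.
Against the integer gridlines: it meets the y-axis at y = 0 (among the integer gridlines); it meets the x-axis at x = 0 (among the integer gridlines); one z-axis crossing is at z = 0.
Solving for integer coefficients yields p as stated.

3*x*y^2 - 2*y^3 + 2*z^3 + 3*x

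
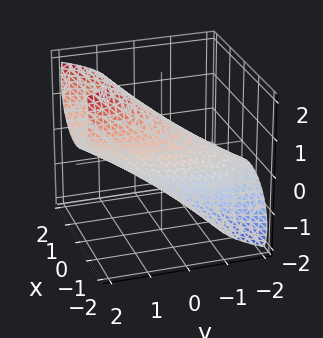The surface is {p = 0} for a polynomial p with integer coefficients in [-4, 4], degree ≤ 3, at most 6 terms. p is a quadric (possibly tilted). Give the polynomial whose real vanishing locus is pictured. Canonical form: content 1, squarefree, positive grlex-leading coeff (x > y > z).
2*x^2 - x*y + y^2 - 3*y*z + 2*z^2 - 2

First, the degree is 2 — the shape is more complex than any degree-1 surface.
Next, reading off the gridlines: the z-axis gridline crossings are at z ∈ {-1, 1}; among the integer gridlines, it crosses the x-axis at x ∈ {-1, 1}.
Finally, together with the visible shape, these determine p as stated.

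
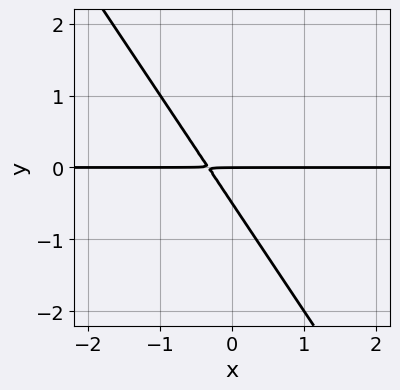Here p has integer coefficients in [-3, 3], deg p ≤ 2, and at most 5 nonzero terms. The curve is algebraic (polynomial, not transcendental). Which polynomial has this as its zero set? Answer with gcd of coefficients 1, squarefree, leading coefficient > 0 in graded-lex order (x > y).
3*x*y + 2*y^2 + y

1. Degree: no degree-1 curve has this shape, so deg p = 2.
2. Reading off the gridlines: it crosses the y-axis at the gridline y = 0; every point of the x-axis in the box is on the curve.
3. Matching integer coefficients to the picture gives p.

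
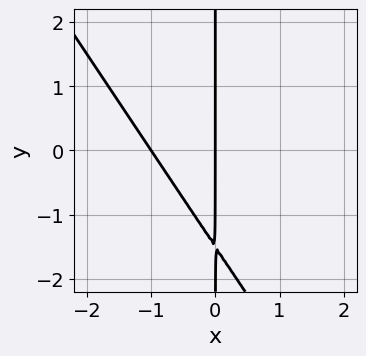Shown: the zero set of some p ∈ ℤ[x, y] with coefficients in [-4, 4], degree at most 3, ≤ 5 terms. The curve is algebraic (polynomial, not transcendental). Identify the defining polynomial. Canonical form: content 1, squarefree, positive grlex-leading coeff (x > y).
3*x^2 + 2*x*y + 3*x

First, the degree is 2 — no degree-1 curve has this shape.
Next, from the visible intercepts: among the integer gridlines, it crosses the x-axis at x ∈ {-1, 0}; the visible y-axis segment lies entirely on the curve.
Finally, solving for integer coefficients yields p as stated.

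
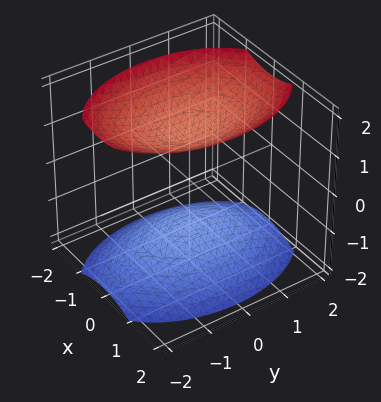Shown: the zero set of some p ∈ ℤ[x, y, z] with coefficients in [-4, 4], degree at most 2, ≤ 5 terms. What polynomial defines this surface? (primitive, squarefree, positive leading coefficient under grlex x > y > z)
2*x^2 + y^2 - 2*z^2 + 3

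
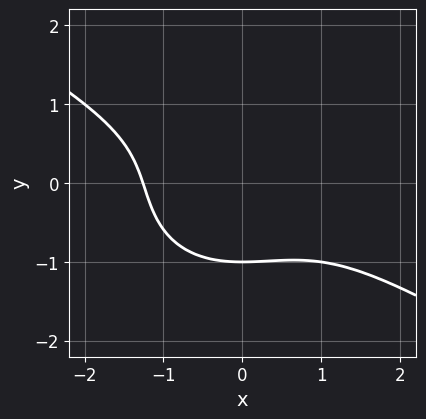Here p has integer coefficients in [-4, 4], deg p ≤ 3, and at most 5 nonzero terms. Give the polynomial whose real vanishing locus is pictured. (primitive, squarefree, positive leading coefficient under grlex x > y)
x^3 + x^2*y + 2*y^3 + 2

Degree: the shape is more complex than any degree-2 curve, so deg p = 3.
From the axis intercepts and sections: it meets the y-axis at y = -1 (among the integer gridlines).
Solving for integer coefficients yields p as stated.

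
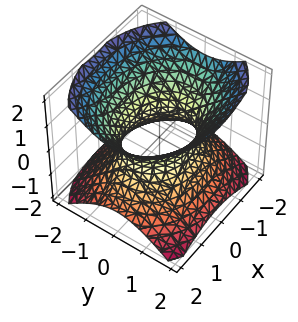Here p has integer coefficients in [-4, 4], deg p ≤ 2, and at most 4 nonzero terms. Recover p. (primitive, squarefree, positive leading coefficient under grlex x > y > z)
(a) deg p = 2.
(b) Symmetries: it's symmetric under y → −y, forcing even powers of y; the x ↦ −x reflection is a symmetry, so x appears only in even powers; mirror symmetry z ↦ −z ⇒ only even powers of z.
(c) Against the integer gridlines: the surface avoids every integer z-axis point in the box; among the integer gridlines, it crosses the y-axis at y ∈ {-1, 1}.
(d) These observations pin down the coefficients.

2*x^2 + 3*y^2 - 3*z^2 - 3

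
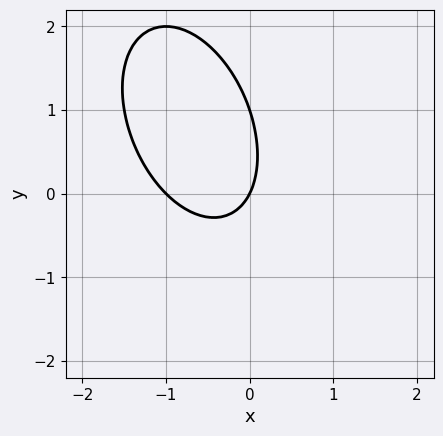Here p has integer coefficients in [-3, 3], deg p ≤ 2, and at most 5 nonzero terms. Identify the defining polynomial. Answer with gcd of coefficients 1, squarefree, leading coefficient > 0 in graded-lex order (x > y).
First, deg p = 2. No degree-1 curve has this shape.
Then, observable constraints: among the integer gridlines, it crosses the y-axis at y ∈ {0, 1}; among the integer gridlines, it crosses the x-axis at x ∈ {-1, 0}.
Finally, putting this together gives p.

2*x^2 + x*y + y^2 + 2*x - y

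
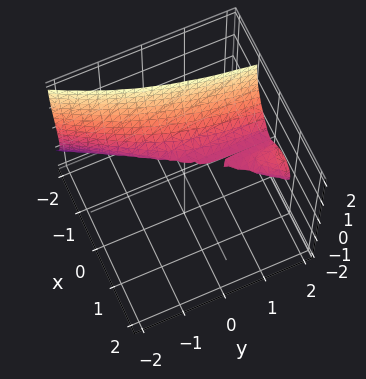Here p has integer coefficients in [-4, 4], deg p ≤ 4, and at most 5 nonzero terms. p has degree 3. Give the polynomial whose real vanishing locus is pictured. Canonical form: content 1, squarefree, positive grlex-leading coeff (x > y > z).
(a) Degree: the shape is more complex than any degree-2 surface, so deg p = 3.
(b) From the visible intercepts: the visible y-axis segment lies entirely on the surface.
(c) Putting this together gives p.

3*x^3 - 2*x^2*y - z^3 + x^2 + 3*z^2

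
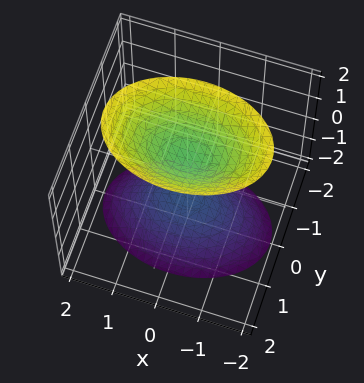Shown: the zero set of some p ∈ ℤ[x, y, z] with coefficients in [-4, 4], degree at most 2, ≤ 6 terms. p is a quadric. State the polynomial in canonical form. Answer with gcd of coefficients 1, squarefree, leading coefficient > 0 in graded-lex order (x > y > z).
(a) I count 2 distinct pieces.
(b) Degree: two separate bowl-shaped sheets opening away from each other; a quadric, so deg p = 2.
(c) Symmetries: it's symmetric under x → −x, forcing even powers of x; the z ↦ −z reflection is a symmetry, so z appears only in even powers; the y ↦ −y reflection is a symmetry, so y appears only in even powers.
(d) Against the integer gridlines: it misses every integer gridline on the y-axis; among the integer gridlines, it crosses the z-axis at z ∈ {-1, 1}.
(e) Fitting integer coefficients to these (and the overall shape) gives p.

x^2 + 2*y^2 - z^2 + 1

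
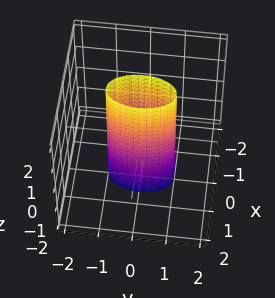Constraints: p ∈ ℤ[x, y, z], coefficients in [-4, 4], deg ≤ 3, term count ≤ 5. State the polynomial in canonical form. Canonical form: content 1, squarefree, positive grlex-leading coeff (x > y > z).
Degree: a cylinder; a quadric, so deg p = 2.
Symmetries: it's symmetric under y → −y, forcing even powers of y; mirror symmetry x ↦ −x ⇒ only even powers of x; mirror symmetry z ↦ −z ⇒ only even powers of z.
Reading off the gridlines: the surface avoids every integer z-axis point in the box; among the integer gridlines, it crosses the y-axis at y ∈ {-1, 1}.
These observations pin down the coefficients.

3*x^2 + y^2 - 1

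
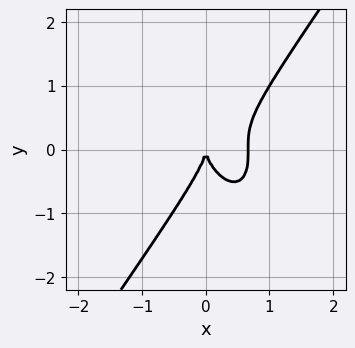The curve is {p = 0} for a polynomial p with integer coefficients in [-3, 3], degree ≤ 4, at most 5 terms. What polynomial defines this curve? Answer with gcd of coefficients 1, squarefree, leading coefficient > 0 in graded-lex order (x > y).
3*x^3 - y^3 - 2*x^2

(a) The degree is 3 — no degree-2 curve has this shape.
(b) Reading off the gridlines: one y-axis crossing is at y = 0; it crosses the x-axis at the gridline x = 0.
(c) Solving for integer coefficients yields p as stated.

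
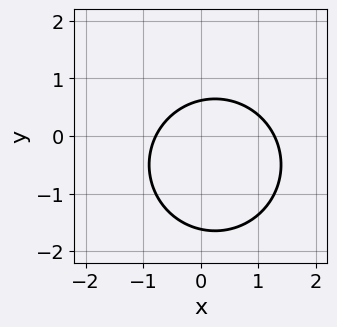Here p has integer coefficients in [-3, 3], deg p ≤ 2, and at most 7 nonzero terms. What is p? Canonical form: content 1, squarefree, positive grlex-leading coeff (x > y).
2*x^2 + 2*y^2 - x + 2*y - 2

deg p = 2.
Matching integer coefficients to the picture gives p.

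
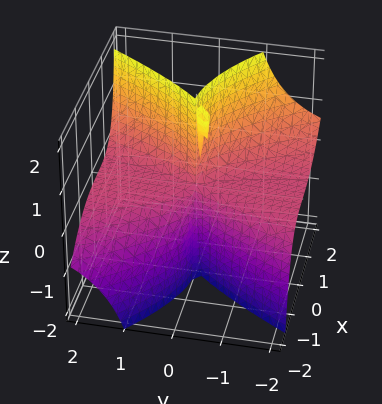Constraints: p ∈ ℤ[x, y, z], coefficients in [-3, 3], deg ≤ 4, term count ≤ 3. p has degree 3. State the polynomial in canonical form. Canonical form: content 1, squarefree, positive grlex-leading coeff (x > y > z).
2*x^3 + 3*x*y*z - 3*y^2*z

(a) The picture has 3 separate pieces. They look like related sheets of one shape, so recover p as a whole.
(b) Degree: the shape is more complex than any degree-2 surface, so deg p = 3.
(c) Checking where it meets the axes: the visible y-axis segment lies entirely on the surface; the visible z-axis segment lies entirely on the surface; one x-axis crossing is at x = 0.
(d) Putting this together gives p.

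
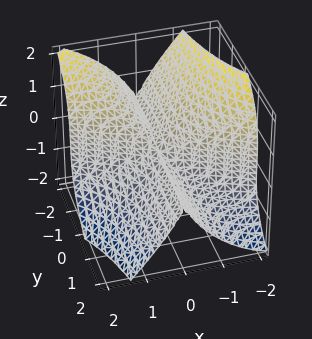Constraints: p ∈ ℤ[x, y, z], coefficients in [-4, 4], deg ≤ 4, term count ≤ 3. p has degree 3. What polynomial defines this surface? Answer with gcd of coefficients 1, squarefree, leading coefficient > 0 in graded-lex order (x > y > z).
x^3 + 2*x^2*y + z^3

deg p = 3.
From the axis intercepts and sections: the visible y-axis segment lies entirely on the surface; one x-axis crossing is at x = 0; one z-axis crossing is at z = 0.
Assembling these constraints gives the stated polynomial.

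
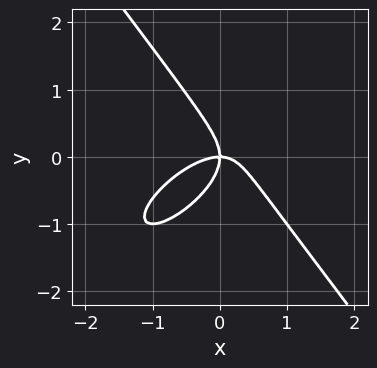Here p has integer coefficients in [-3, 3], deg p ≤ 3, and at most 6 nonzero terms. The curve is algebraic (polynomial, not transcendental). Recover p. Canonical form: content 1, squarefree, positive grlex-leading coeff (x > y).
x^3 - x^2*y + y^3 + x*y

(a) Degree: no degree-2 curve has this shape, so deg p = 3.
(b) Checking where it meets the axes: it crosses the y-axis at the gridline y = 0; one x-axis crossing is at x = 0.
(c) Together with the visible shape, these determine p as stated.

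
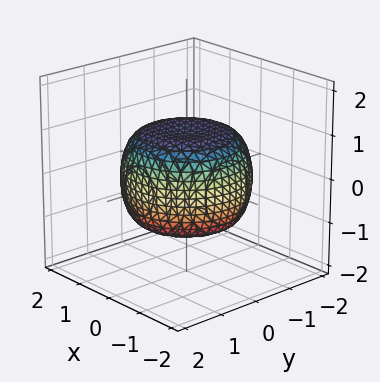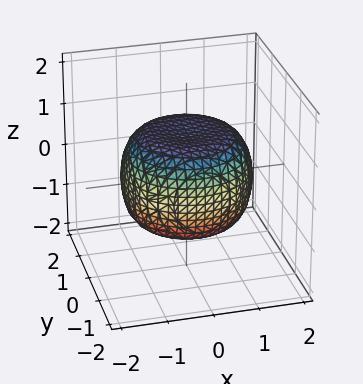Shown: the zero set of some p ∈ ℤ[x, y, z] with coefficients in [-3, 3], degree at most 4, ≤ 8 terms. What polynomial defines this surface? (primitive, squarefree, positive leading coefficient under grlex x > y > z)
x^4 + 2*x^2*y^2 + y^4 - x^2 - y^2 + 2*z^2 - 2

First, deg p = 4. No degree-3 surface has this shape.
Then, symmetries: rotational symmetry about the z-axis ⇒ p depends on x, y only through x² + y².
Then, from the axis intercepts and sections: a circular section at z = 1 has radius exactly 1; among the integer gridlines, it crosses the z-axis at z ∈ {-1, 1}.
Finally, together with the visible shape, these determine p as stated.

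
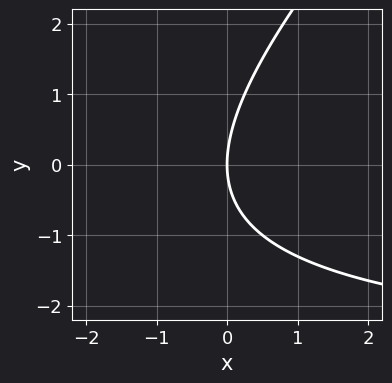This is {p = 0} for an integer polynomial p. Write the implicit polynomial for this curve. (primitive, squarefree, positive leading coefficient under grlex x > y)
1. The degree is 2 — the shape is more complex than any degree-1 curve.
2. Checking where it meets the axes: it crosses the y-axis at the gridline y = 0; it meets the x-axis at x = 0 (among the integer gridlines).
3. These observations pin down the coefficients.

x*y - y^2 + 3*x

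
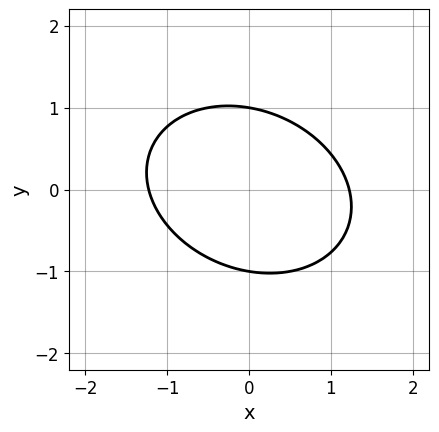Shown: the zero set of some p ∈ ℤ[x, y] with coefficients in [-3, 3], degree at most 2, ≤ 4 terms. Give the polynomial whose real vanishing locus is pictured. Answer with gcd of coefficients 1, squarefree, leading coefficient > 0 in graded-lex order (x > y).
(a) Degree: no degree-1 curve has this shape, so deg p = 2.
(b) From the axis intercepts and sections: the y-axis gridline crossings are at y ∈ {-1, 1}.
(c) Matching integer coefficients to the picture gives p.

2*x^2 + x*y + 3*y^2 - 3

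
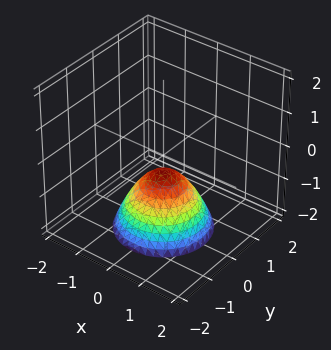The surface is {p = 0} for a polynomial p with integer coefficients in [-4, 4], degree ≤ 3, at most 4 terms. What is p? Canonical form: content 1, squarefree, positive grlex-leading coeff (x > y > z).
deg p = 2. The shape is more complex than any degree-1 surface.
Symmetry: the z-axis is an axis of rotation, so x and y enter only as x² + y².
From the visible intercepts: the surface avoids every integer y-axis point in the box; no x-intercept at any integer in the box; a circular section at z = -1 has radius between 0 and 1.
Matching integer coefficients to the picture gives p.

2*x^2 + 2*y^2 + 2*z + 1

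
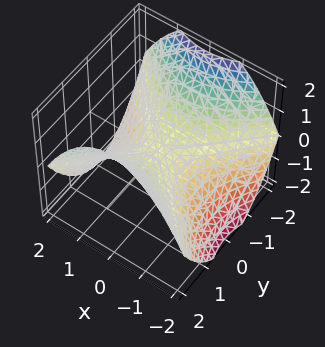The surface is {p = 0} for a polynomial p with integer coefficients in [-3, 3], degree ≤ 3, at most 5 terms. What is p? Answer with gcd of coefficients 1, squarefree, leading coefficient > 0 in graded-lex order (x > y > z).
x^2 - y^2 + 2*z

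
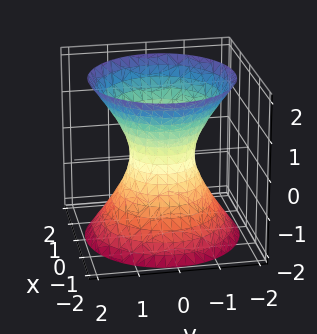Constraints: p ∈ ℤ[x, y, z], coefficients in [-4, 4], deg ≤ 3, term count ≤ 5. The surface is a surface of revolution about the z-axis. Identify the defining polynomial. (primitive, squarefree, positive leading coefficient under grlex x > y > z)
Degree: the shape is more complex than any degree-1 surface, so deg p = 2.
Symmetries: every cross-section ⟂ z is a circle, so x, y appear only via x² + y².
Against the integer gridlines: it misses every integer gridline on the z-axis; a circular section at z = -2 has radius between 1 and 2.
Solving for integer coefficients yields p as stated.

3*x^2 + 3*y^2 - 2*z^2 - 2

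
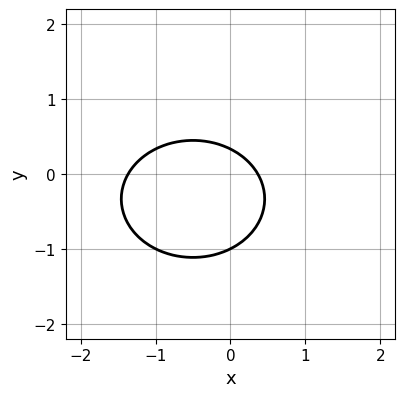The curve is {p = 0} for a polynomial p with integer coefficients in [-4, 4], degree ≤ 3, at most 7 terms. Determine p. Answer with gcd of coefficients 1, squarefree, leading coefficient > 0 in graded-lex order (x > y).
deg p = 2. The shape is more complex than any degree-1 curve.
Observable constraints: it crosses the y-axis at the gridline y = -1.
Matching integer coefficients to the picture gives p.

2*x^2 + 3*y^2 + 2*x + 2*y - 1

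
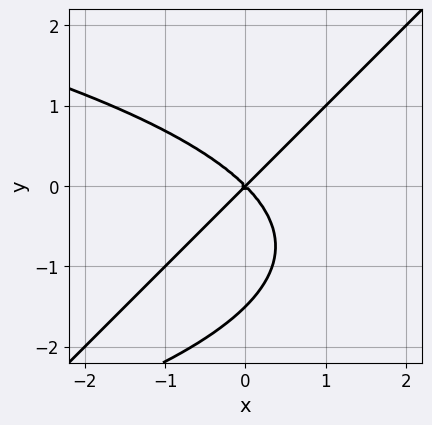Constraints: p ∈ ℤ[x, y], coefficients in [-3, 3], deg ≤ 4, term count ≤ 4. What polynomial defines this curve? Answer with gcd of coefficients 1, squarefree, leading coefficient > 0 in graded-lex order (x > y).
2*x*y^2 - 2*y^3 + 3*x^2 - 3*y^2

First, the degree is 3 — the shape is more complex than any degree-2 curve.
Next, from the axis intercepts and sections: it crosses the y-axis at the gridline y = 0; it crosses the x-axis at the gridline x = 0.
Finally, matching integer coefficients to the picture gives p.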